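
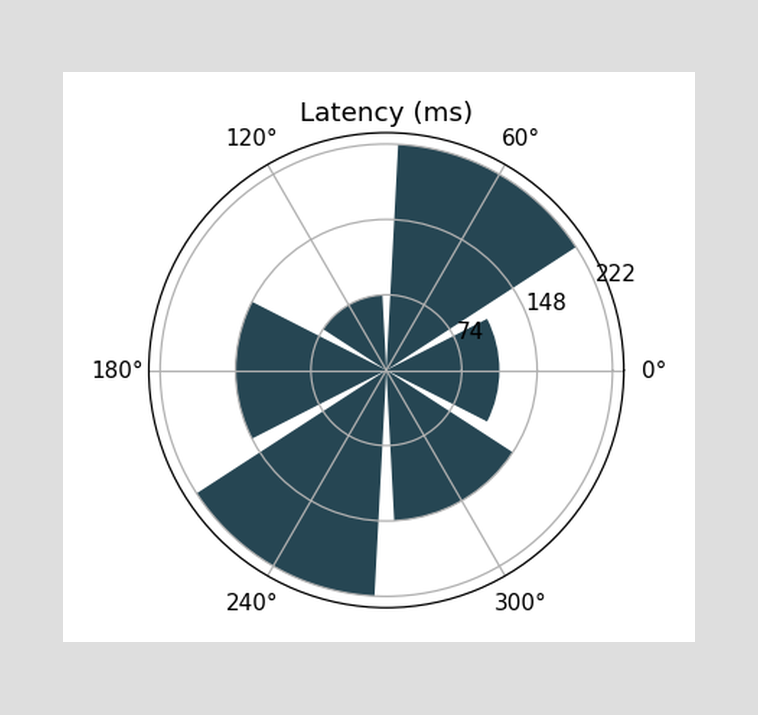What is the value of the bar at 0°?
111ms

The bar at 0° reaches 111ms on the radial axis.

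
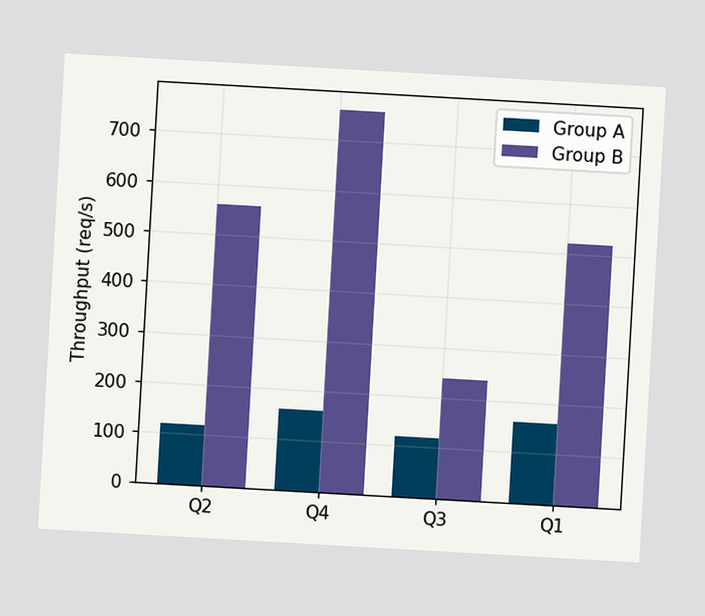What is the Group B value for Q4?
760req/s

The chart is tilted about 3° clockwise. The Group B bar at Q4 reaches 760req/s on the y-axis.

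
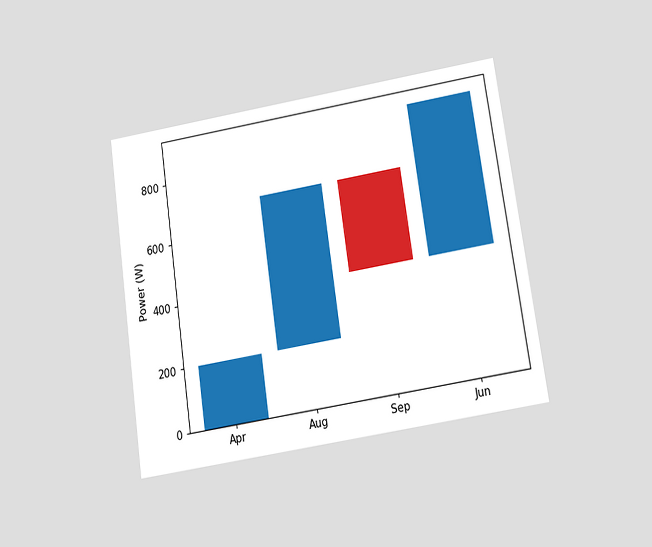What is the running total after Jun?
900W

The chart is tilted about 8° counter-clockwise and viewed slightly from below. After Jun the running total reaches 900W.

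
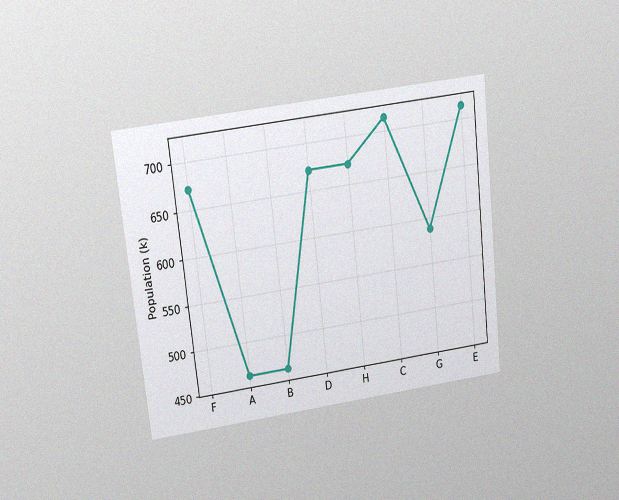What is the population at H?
The chart is tilted about 6° counter-clockwise and viewed slightly from above, with some photo noise. At H, the line is at 672k.

672k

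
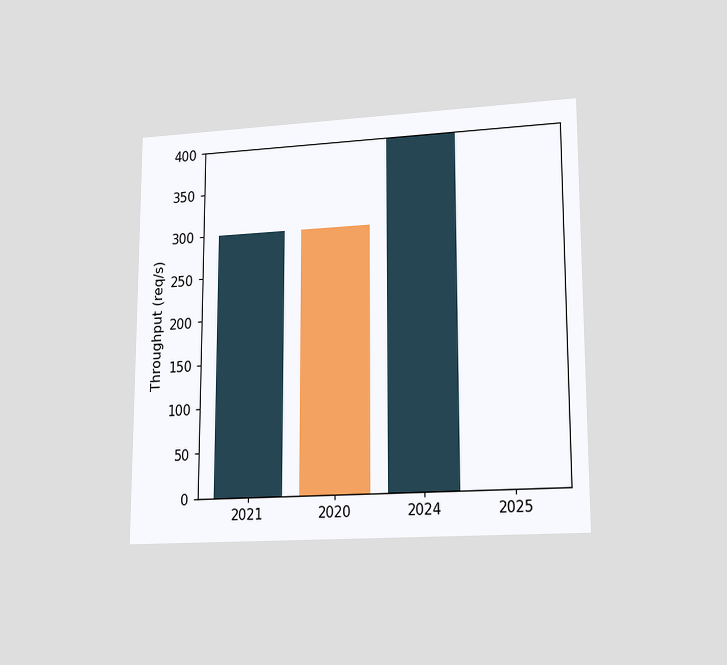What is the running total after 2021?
The chart is viewed at a slight angle. After 2021 the running total reaches 300req/s.

300req/s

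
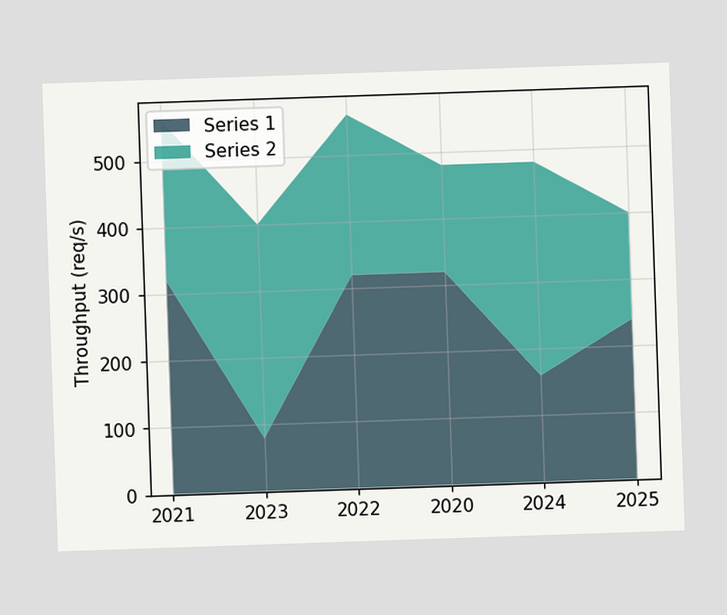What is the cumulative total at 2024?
480req/s

The stacked total at 2024 reaches 480req/s.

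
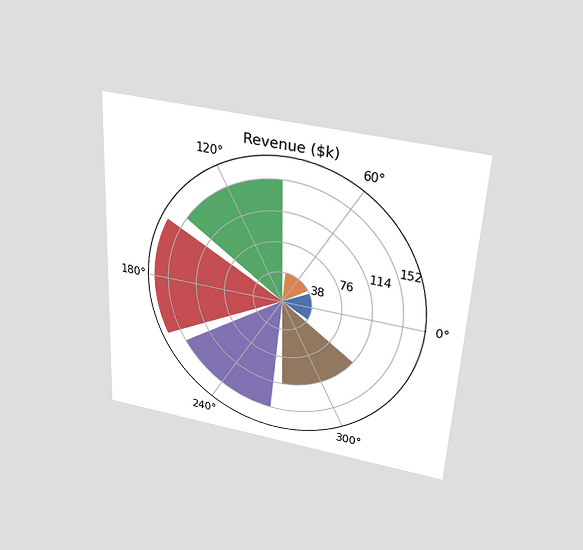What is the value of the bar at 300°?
$114k

The chart is tilted about 3° clockwise and viewed slightly from above. The bar at 300° reaches $114k on the radial axis.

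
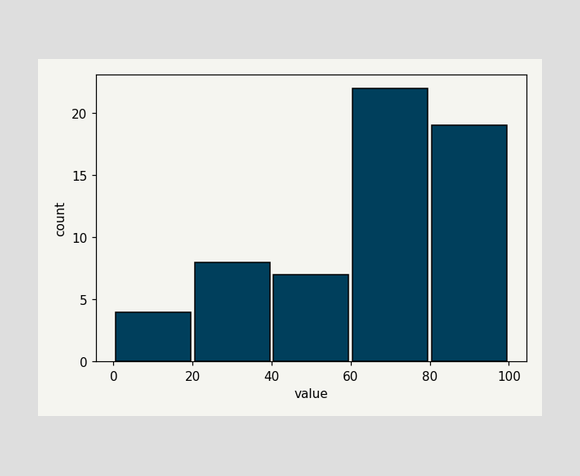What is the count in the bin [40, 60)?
The [40, 60) bin has height 7.

7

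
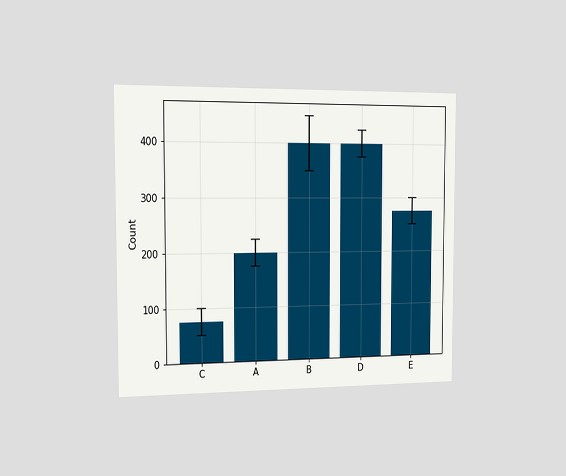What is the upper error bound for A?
225

The chart is viewed slightly from the left. The A bar's upper whisker reaches 225.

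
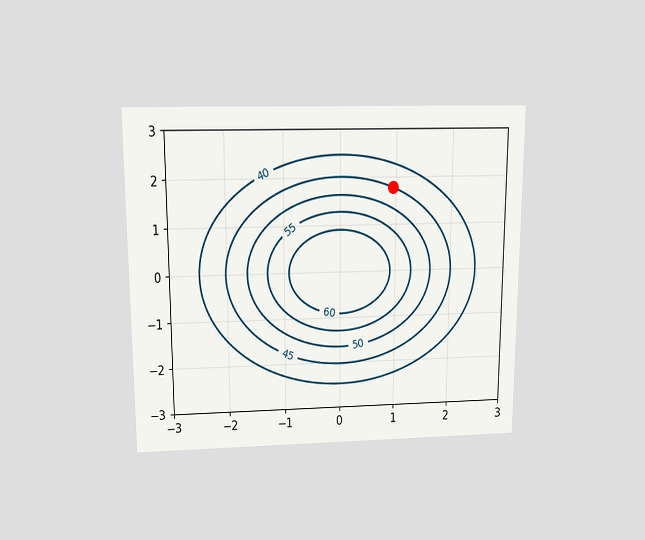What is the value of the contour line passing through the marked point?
45

The chart is viewed slightly from above. The marked point sits on the contour labelled 45.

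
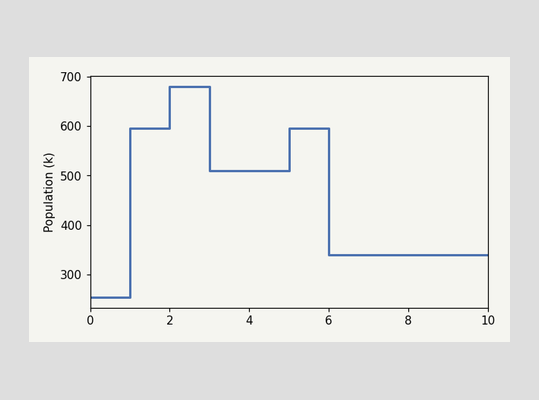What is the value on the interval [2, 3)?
680k

On [2, 3) the step sits at 680k.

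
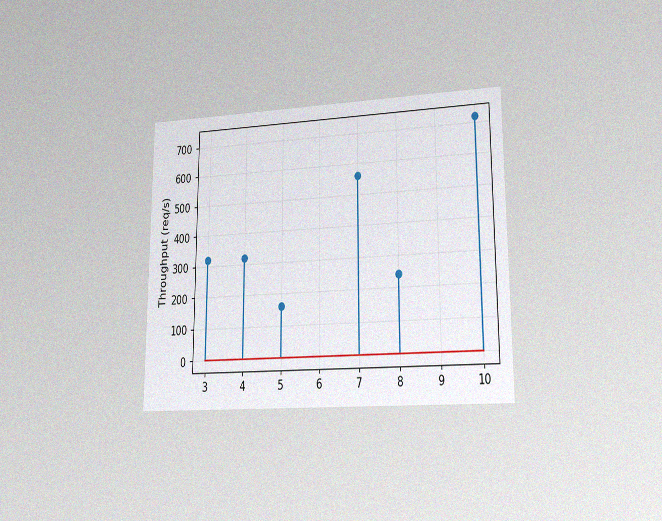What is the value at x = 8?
The chart is viewed at a slight angle, with some photo noise. The stem at x=8 reaches 240req/s.

240req/s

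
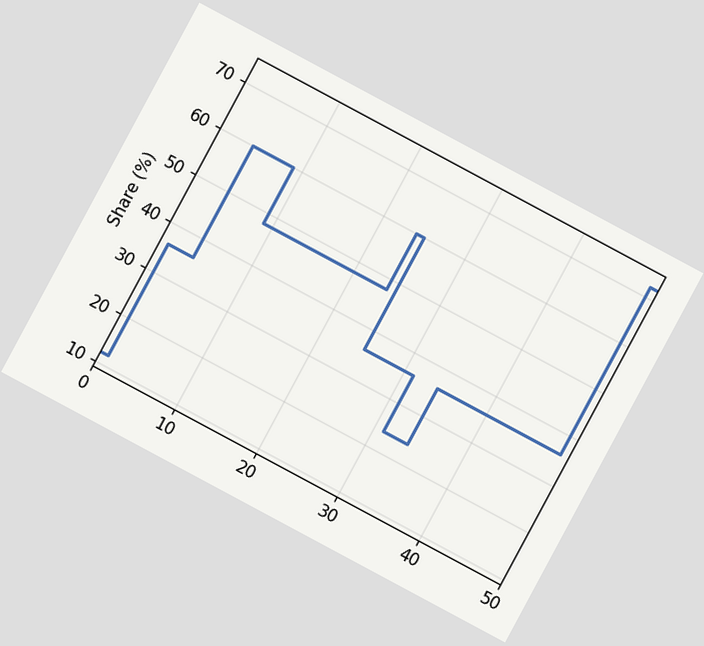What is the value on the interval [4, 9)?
60%

The chart is tilted about 28° clockwise. On [4, 9) the step sits at 60%.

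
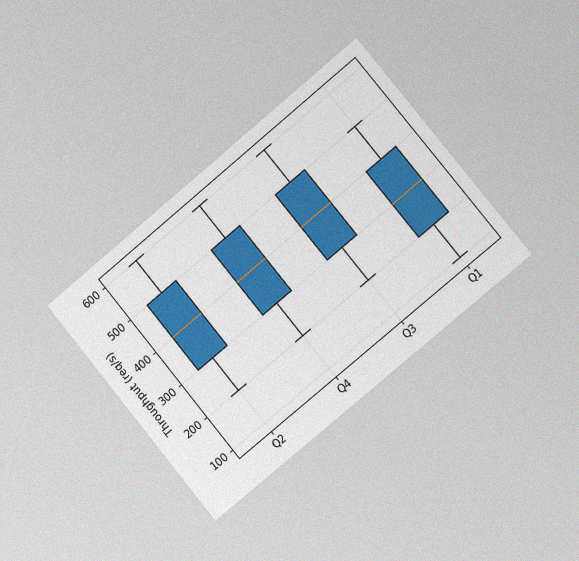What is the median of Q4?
The chart is tilted about 40° counter-clockwise and viewed slightly from the right, with some photo noise. The median line in the Q4 box sits at 400req/s.

400req/s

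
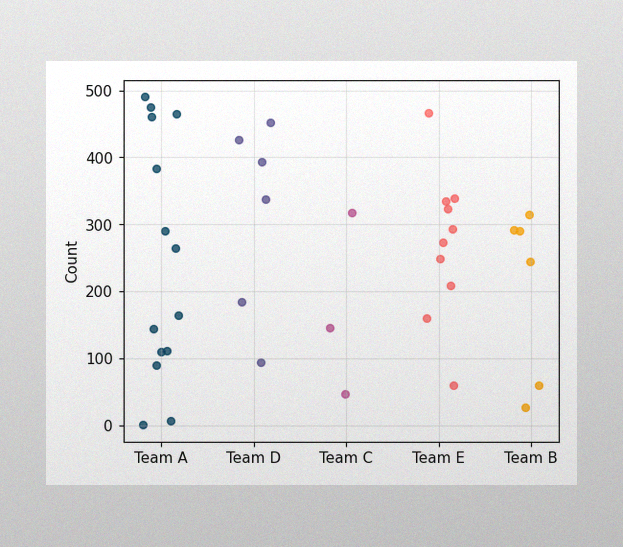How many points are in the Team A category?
The image has some photo noise and uneven lighting. Counting the markers in the Team A column gives 14.

14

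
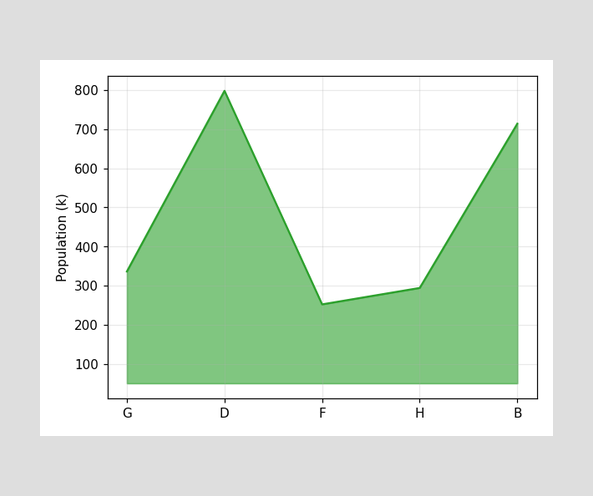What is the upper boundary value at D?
798k

At D the upper boundary is at 798k.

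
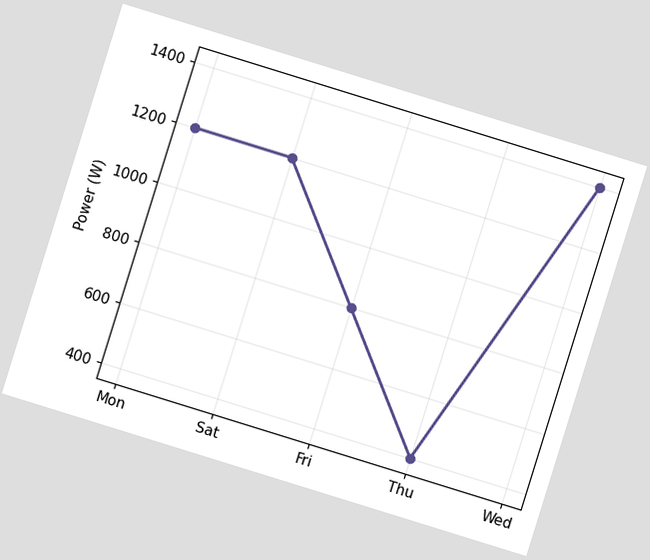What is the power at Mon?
The chart is tilted about 17° clockwise. At Mon, the line is at 1200W.

1200W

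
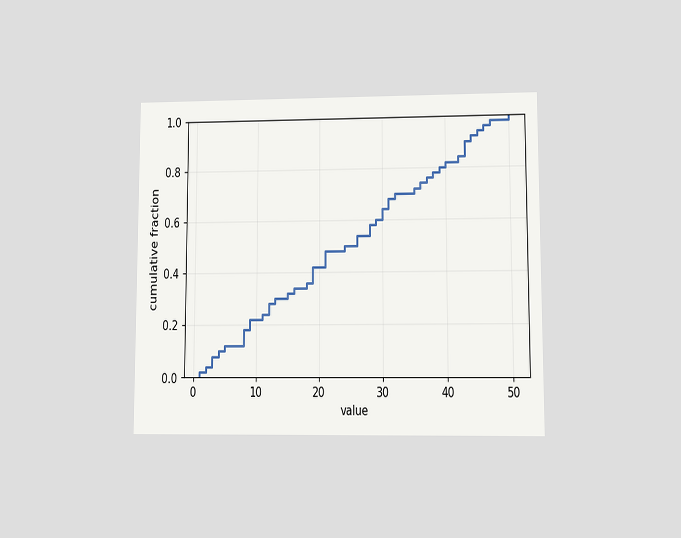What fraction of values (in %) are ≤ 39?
The chart is viewed at a slight angle. At x=39 the ECDF step is at 80%.

80%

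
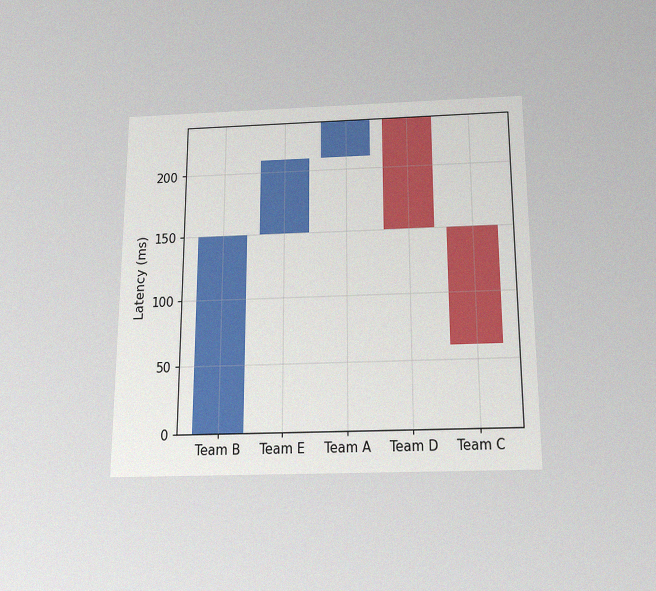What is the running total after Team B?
150ms

The chart is viewed slightly from below, with some photo noise. After Team B the running total reaches 150ms.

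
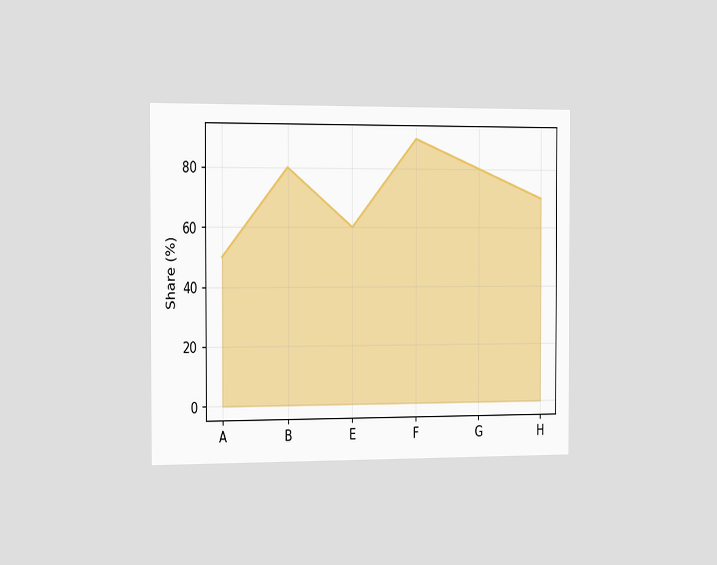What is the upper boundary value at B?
The chart is viewed slightly from the left. At B the upper boundary is at 80%.

80%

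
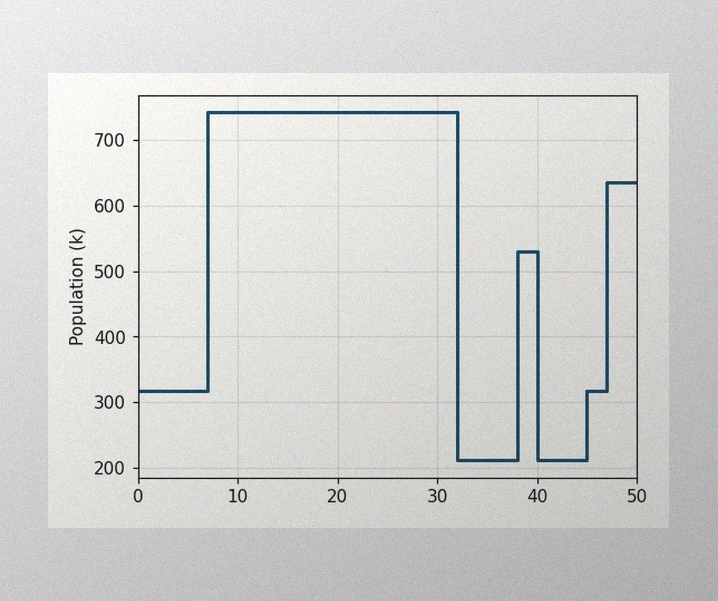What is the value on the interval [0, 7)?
318k

The image has some photo noise and uneven lighting. On [0, 7) the step sits at 318k.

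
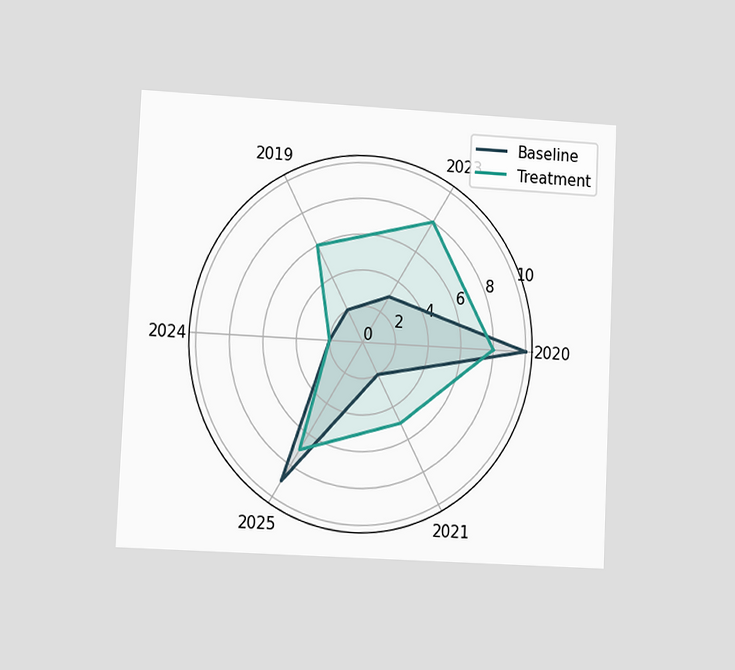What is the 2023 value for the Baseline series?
The chart is tilted about 3° clockwise and viewed at a slight angle. On the 2023 axis, Baseline reaches 3.

3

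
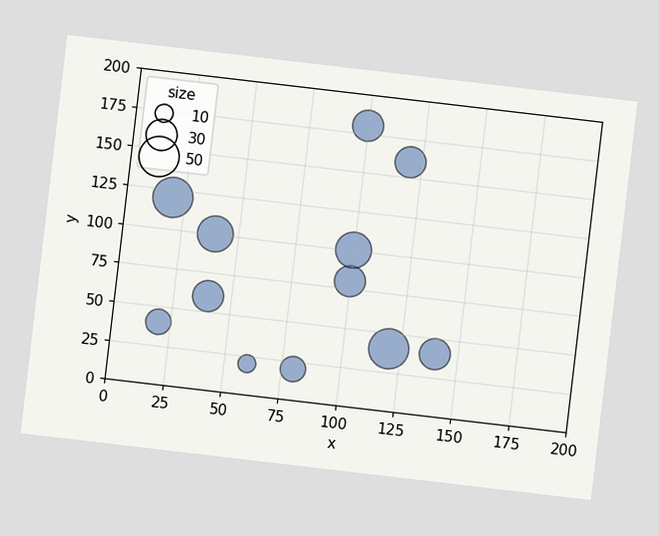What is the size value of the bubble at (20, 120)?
50

The chart is tilted about 7° clockwise. Matching the bubble at (20, 120) against the size legend gives 50.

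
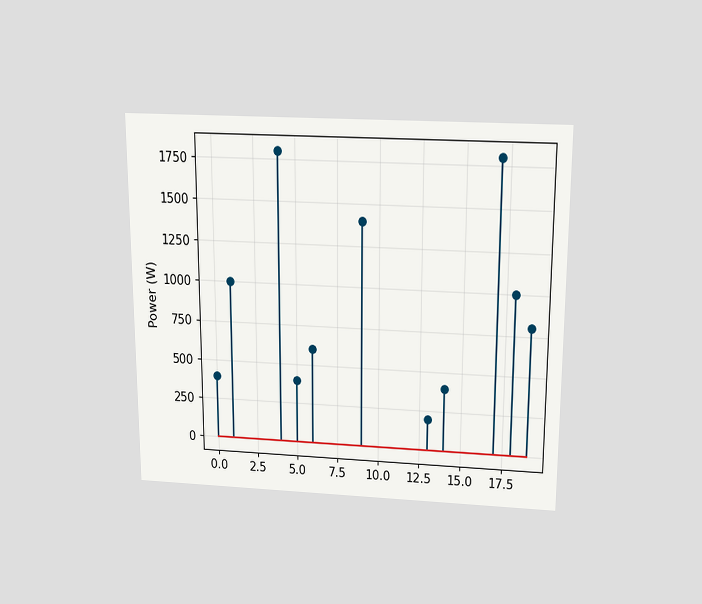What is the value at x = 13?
The chart is viewed slightly from above. The stem at x=13 reaches 200W.

200W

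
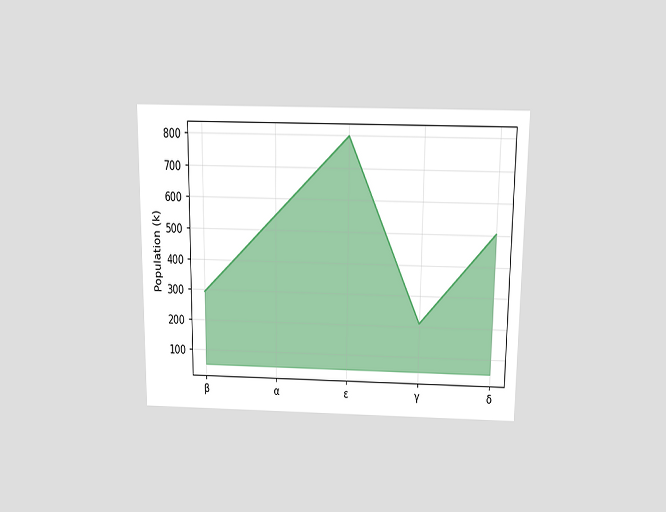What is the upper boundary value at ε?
The chart is viewed slightly from above. At ε the upper boundary is at 798k.

798k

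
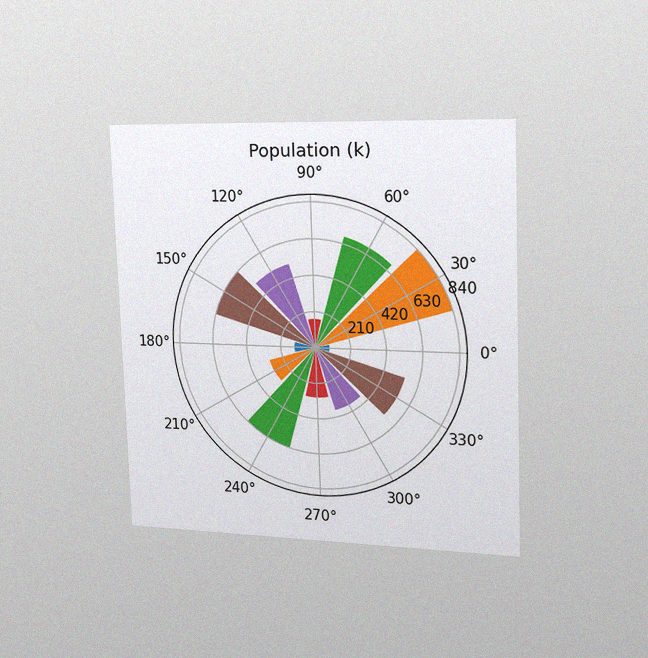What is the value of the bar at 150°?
The chart is tilted about 2° counter-clockwise and viewed slightly from the right, with some photo noise. The bar at 150° reaches 630k on the radial axis.

630k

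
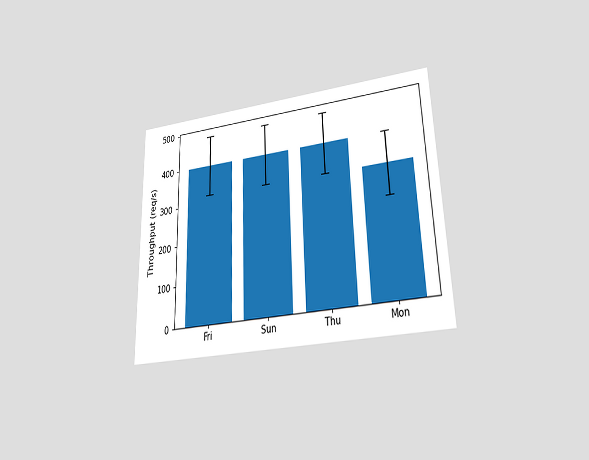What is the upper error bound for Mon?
The chart is viewed at a slight angle. The Mon bar's upper whisker reaches 400req/s.

400req/s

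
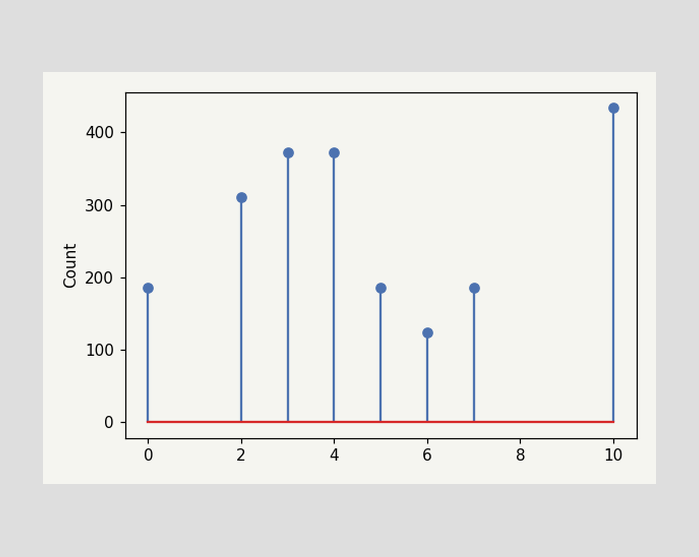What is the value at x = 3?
The stem at x=3 reaches 372.

372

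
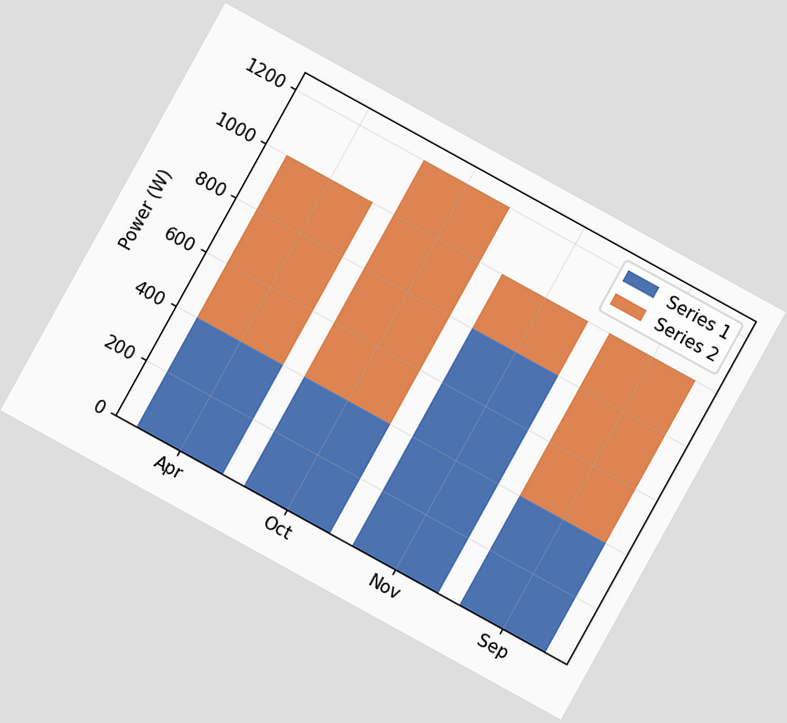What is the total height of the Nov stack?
1000W

The chart is tilted about 29° clockwise. The Nov stack's top reaches 1000W on the y-axis.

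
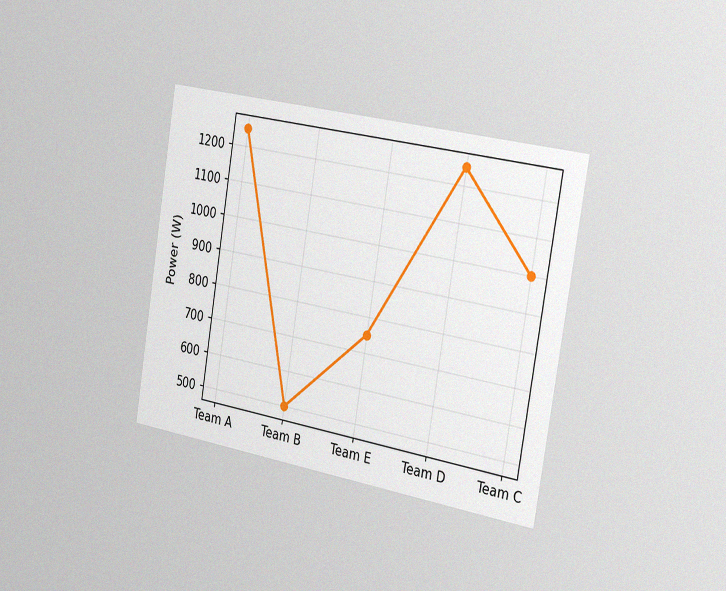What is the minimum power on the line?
The chart is tilted about 9° clockwise and viewed slightly from the right, with some photo noise. The lowest point is at Team B, and reading across to the y-axis gives 500W.

500W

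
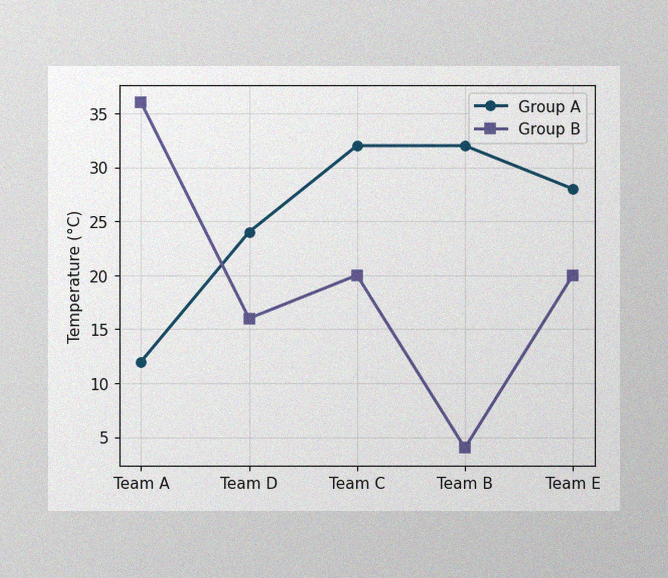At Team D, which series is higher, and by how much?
The image has some photo noise and uneven lighting. At Team D, Group A sits above the other line by 8°C.

Group A, by 8°C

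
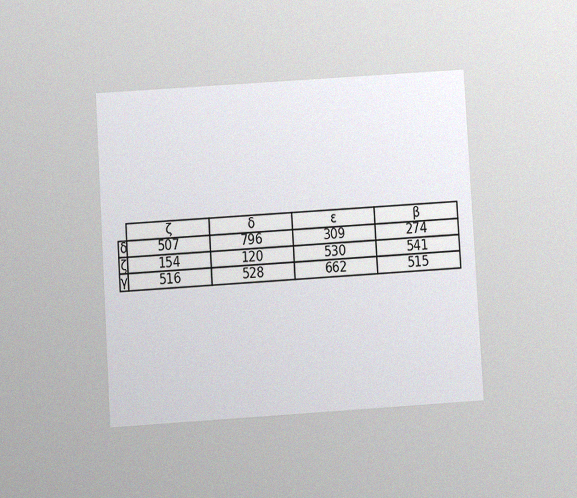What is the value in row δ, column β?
The chart is tilted about 3° counter-clockwise and viewed at a slight angle, with some photo noise. The (δ, β) cell reads 274.

274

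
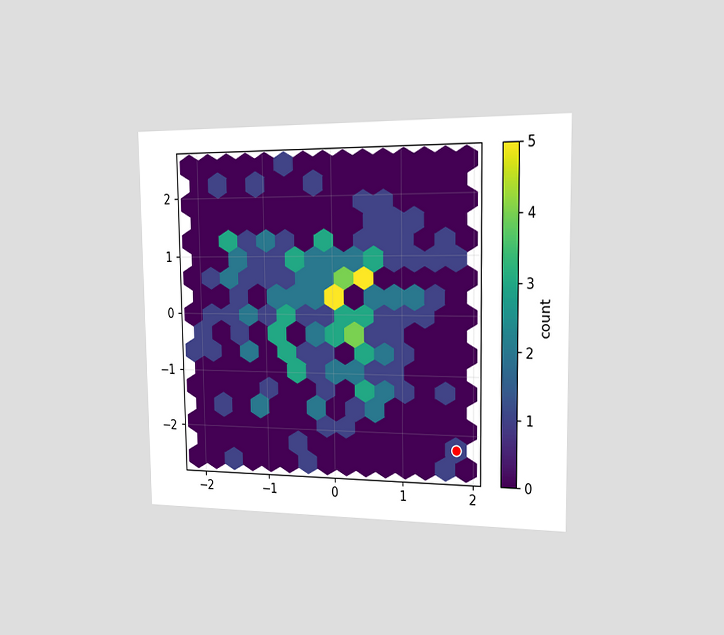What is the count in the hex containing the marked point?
The chart is viewed slightly from the right. The marked hex reads 1 on the colorbar.

1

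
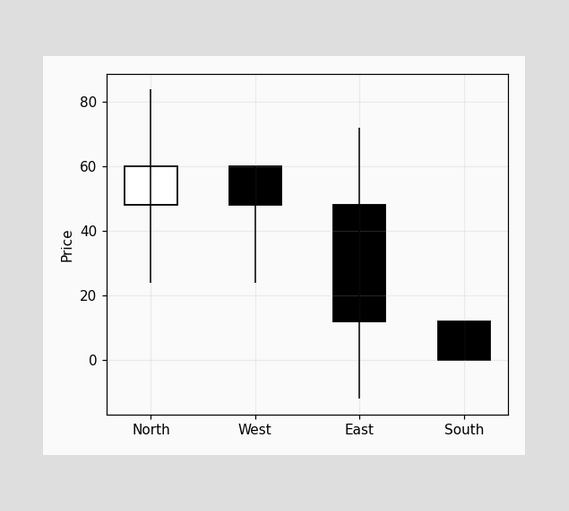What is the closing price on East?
12

The East candle closes at 12.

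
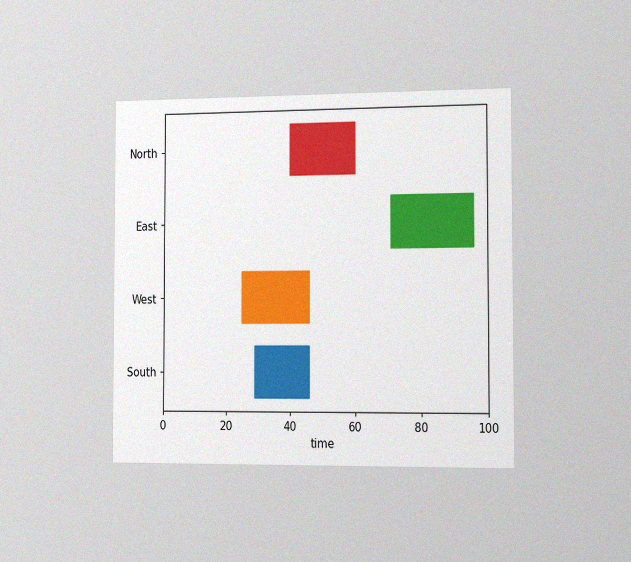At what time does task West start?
The chart is viewed slightly from the right, with some photo noise. The West bar begins at t=25.

25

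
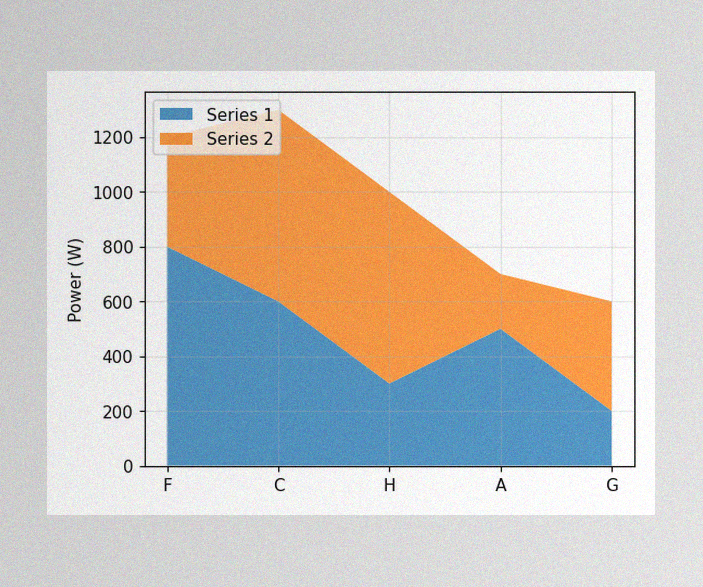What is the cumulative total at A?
700W

The image has some photo noise and uneven lighting. The stacked total at A reaches 700W.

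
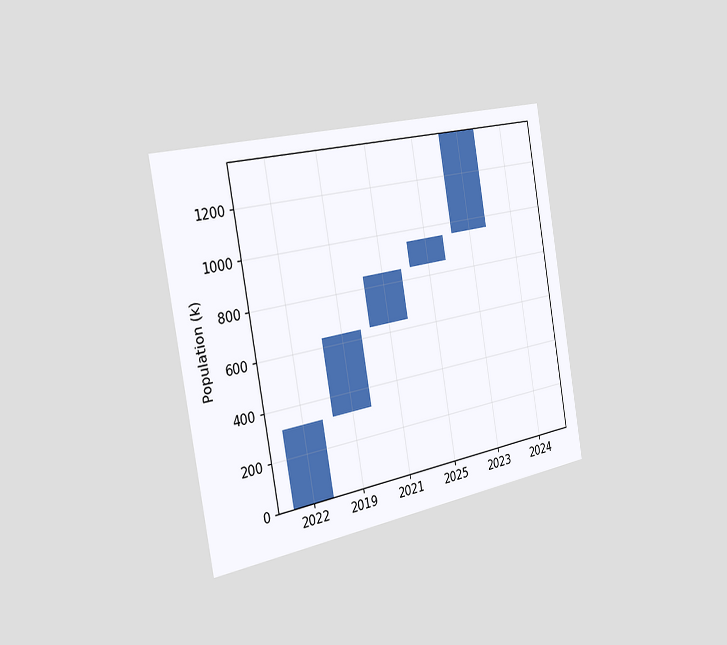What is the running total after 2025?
954k

The chart is tilted about 10° counter-clockwise and viewed slightly from the left. After 2025 the running total reaches 954k.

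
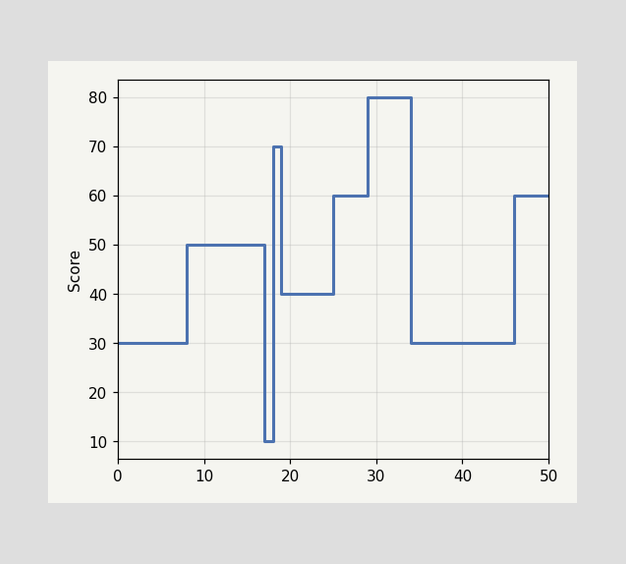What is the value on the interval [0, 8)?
30

On [0, 8) the step sits at 30.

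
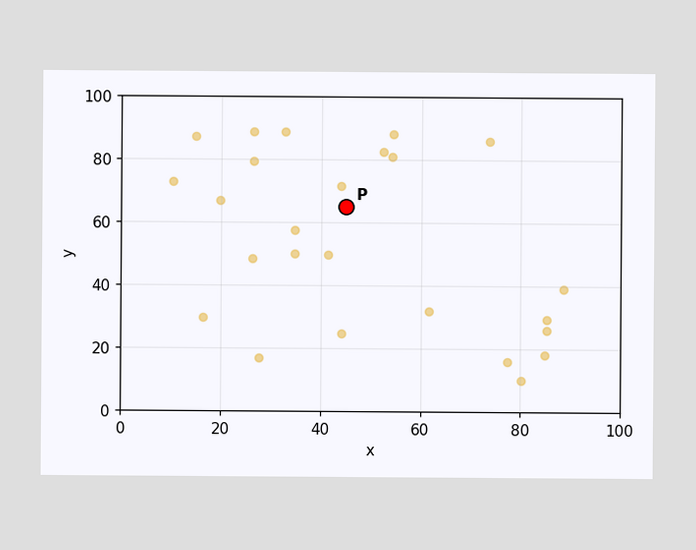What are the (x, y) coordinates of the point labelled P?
(45, 65)

Following the gridlines from P to each axis, P sits at (45, 65).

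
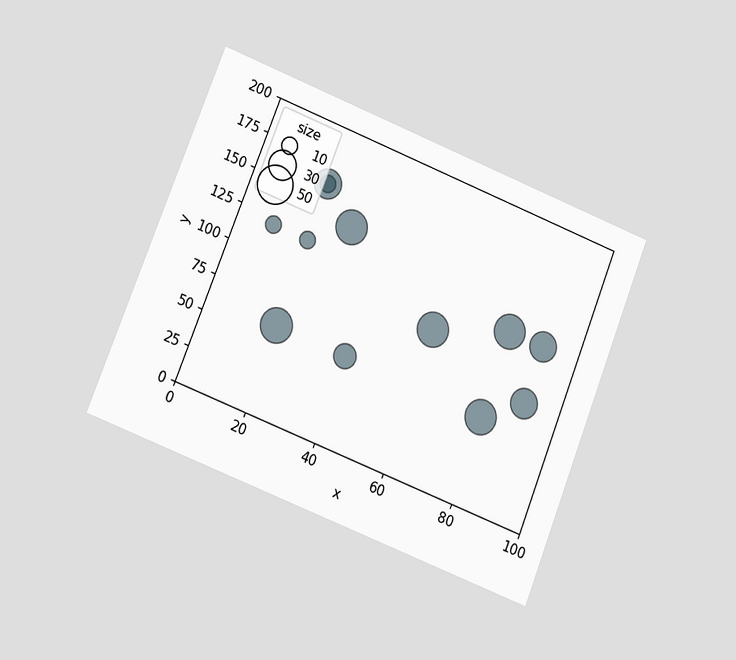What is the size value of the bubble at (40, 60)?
The chart is tilted about 22° clockwise and viewed at a slight angle. Matching the bubble at (40, 60) against the size legend gives 20.

20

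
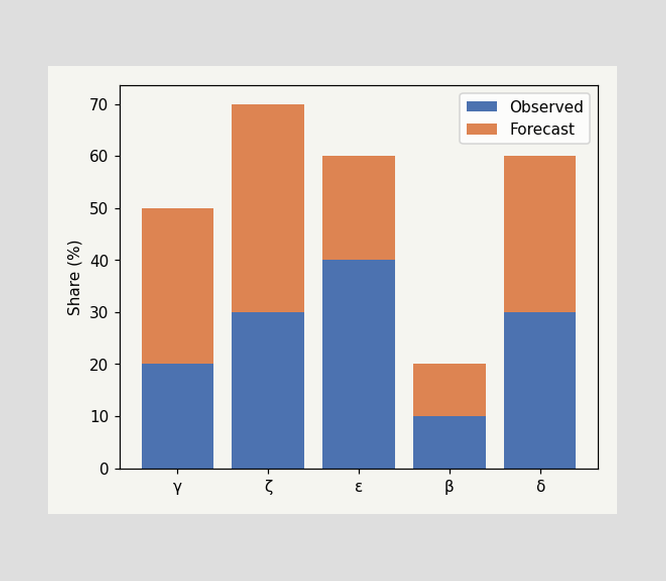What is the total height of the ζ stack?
70%

The ζ stack's top reaches 70% on the y-axis.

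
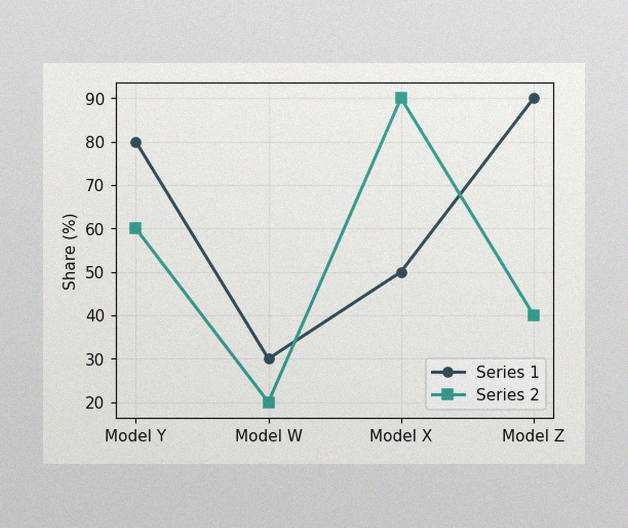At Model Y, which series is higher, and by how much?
Series 1, by 20%

The image has some photo noise and uneven lighting. At Model Y, Series 1 sits above the other line by 20%.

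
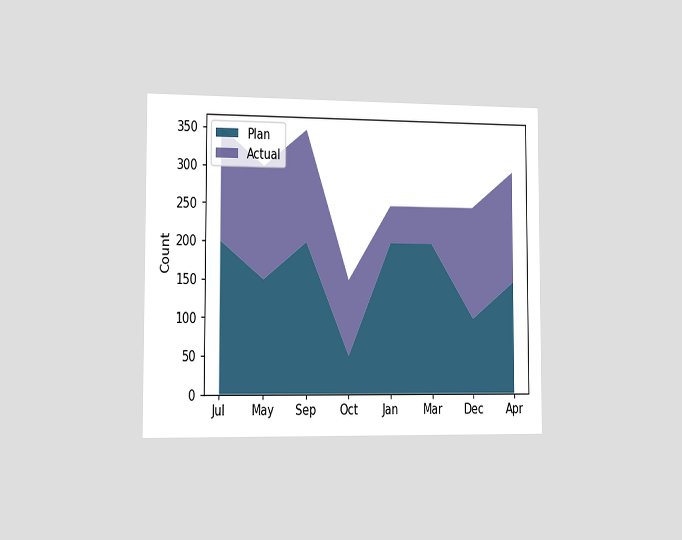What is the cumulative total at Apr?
The chart is viewed slightly from the left. The stacked total at Apr reaches 300.

300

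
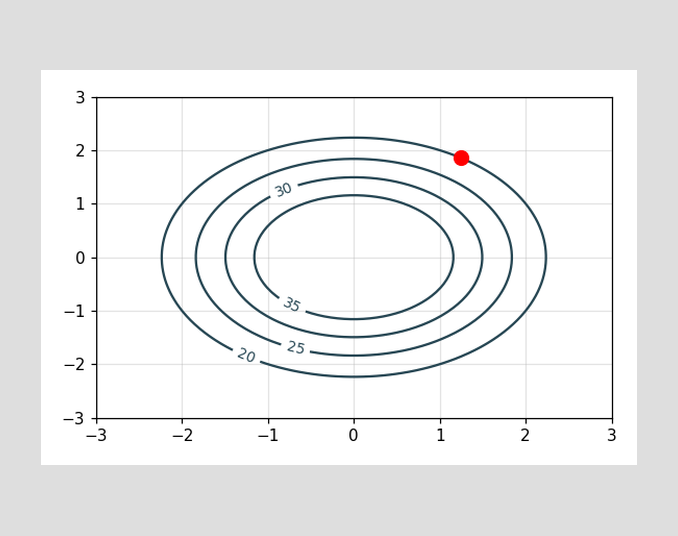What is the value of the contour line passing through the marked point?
20

The marked point sits on the contour labelled 20.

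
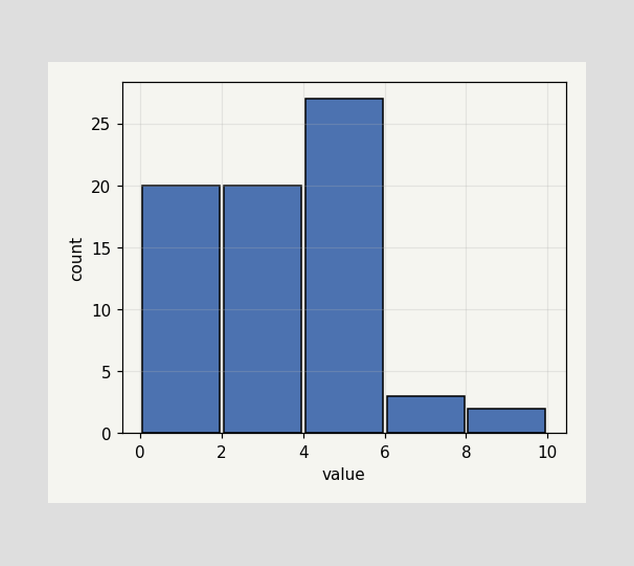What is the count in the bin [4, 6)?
The [4, 6) bin has height 27.

27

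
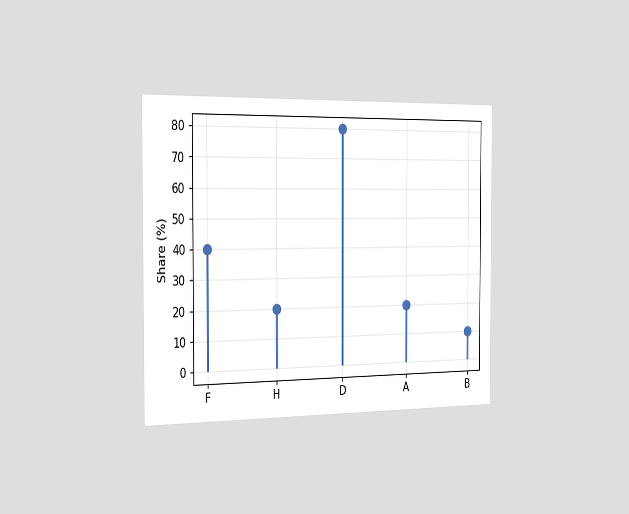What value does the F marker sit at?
40%

The chart is viewed slightly from the left. The F marker sits at 40%.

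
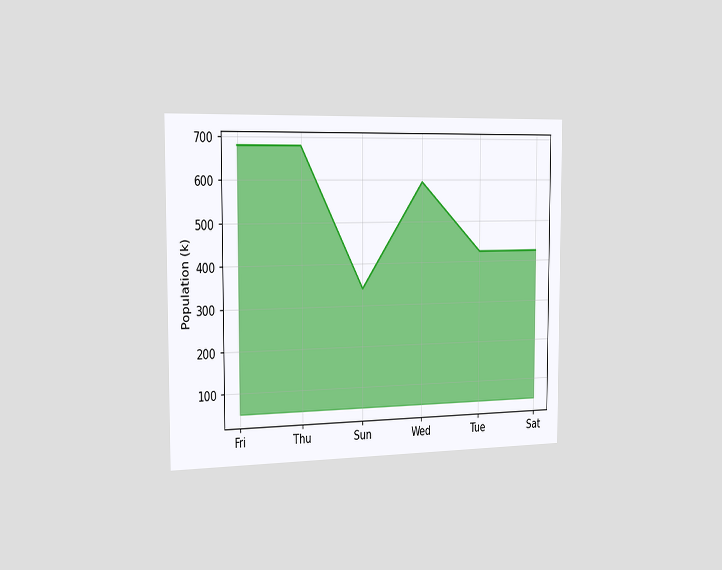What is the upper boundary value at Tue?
425k

The chart is viewed slightly from the left. At Tue the upper boundary is at 425k.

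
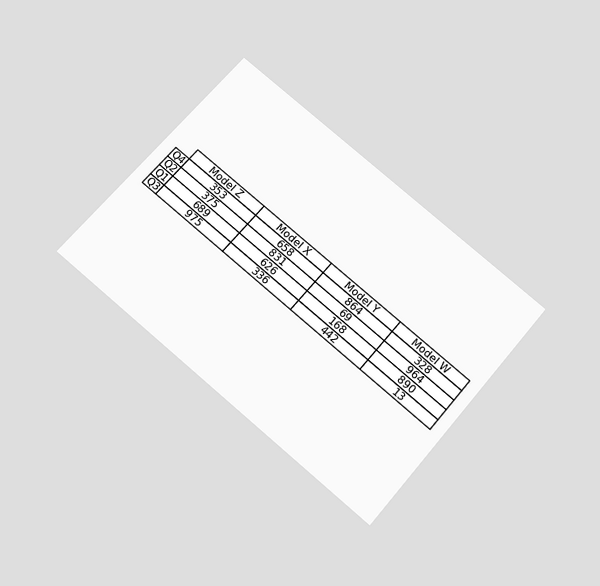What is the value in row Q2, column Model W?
964

The chart is tilted about 40° clockwise and viewed slightly from below. The (Q2, Model W) cell reads 964.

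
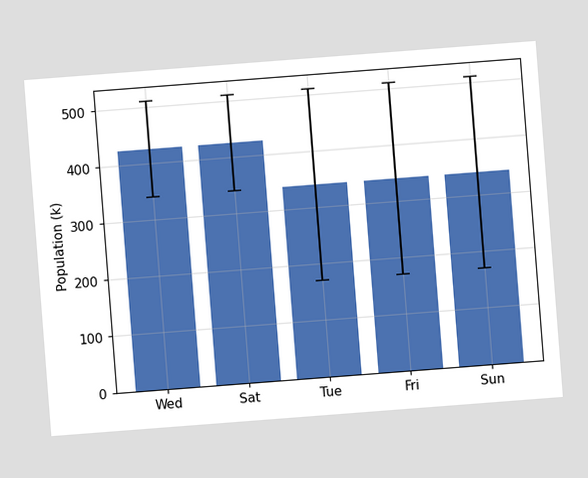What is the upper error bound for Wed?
The chart is tilted about 4° counter-clockwise. The Wed bar's upper whisker reaches 510k.

510k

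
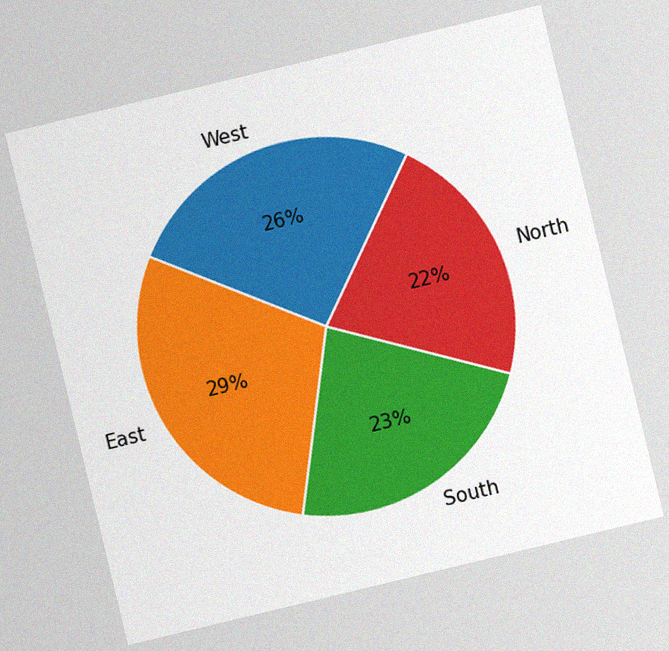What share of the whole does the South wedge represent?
The chart is tilted about 14° counter-clockwise, with some photo noise. The South slice takes up 23% of the pie.

23%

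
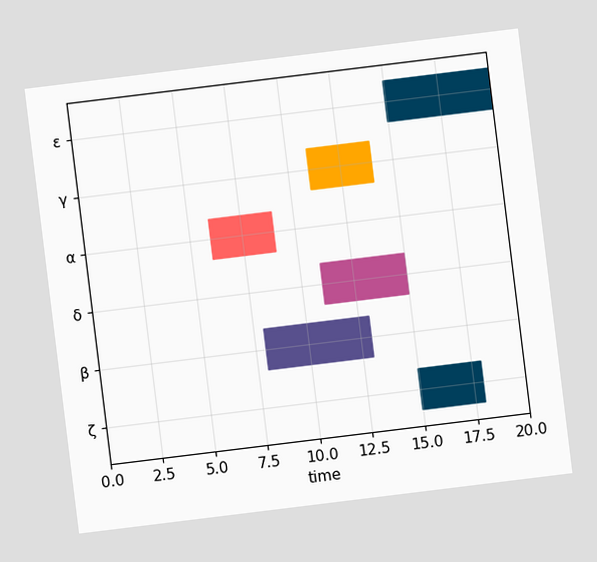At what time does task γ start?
11

The chart is tilted about 7° counter-clockwise. The γ bar begins at t=11.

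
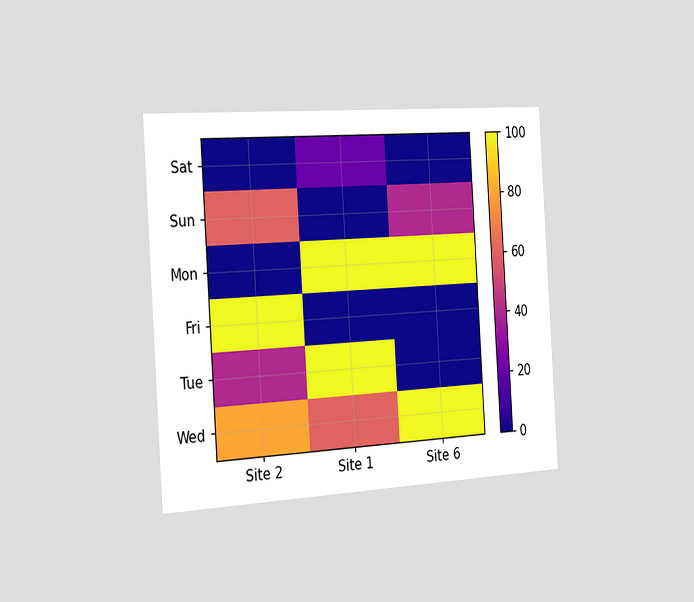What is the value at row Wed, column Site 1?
60

The chart is tilted about 4° counter-clockwise and viewed slightly from the left. Matching cell (Wed, Site 1) against the colorbar gives 60.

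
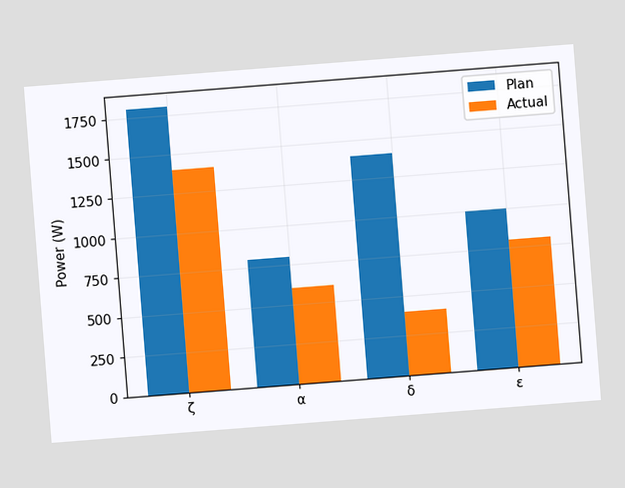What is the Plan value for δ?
1400W

The chart is tilted about 4° counter-clockwise. The Plan bar at δ reaches 1400W on the y-axis.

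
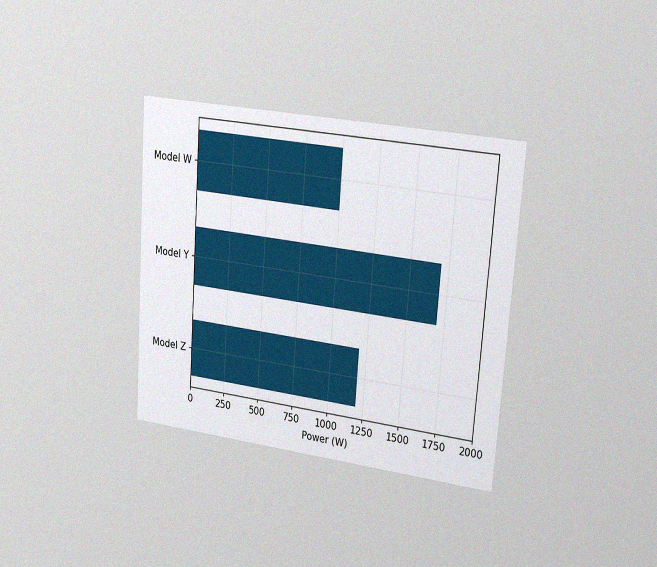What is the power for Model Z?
1200W

The chart is tilted about 4° clockwise and viewed slightly from the right, with some photo noise. Reading along the chart's x-axis, the Model Z bar reaches 1200W.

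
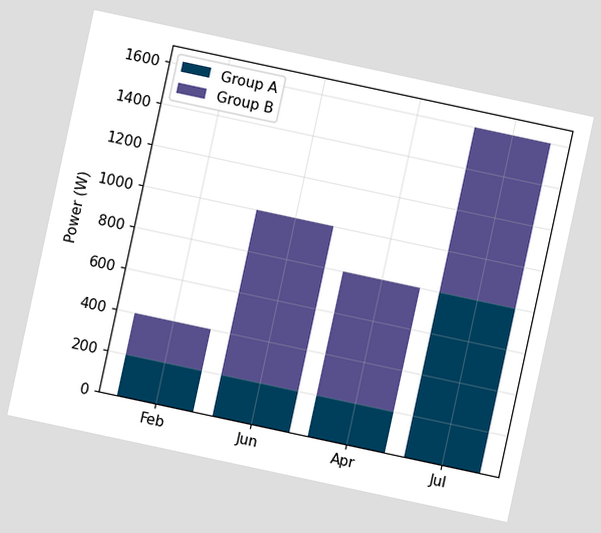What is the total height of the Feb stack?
400W

The chart is tilted about 12° clockwise. The Feb stack's top reaches 400W on the y-axis.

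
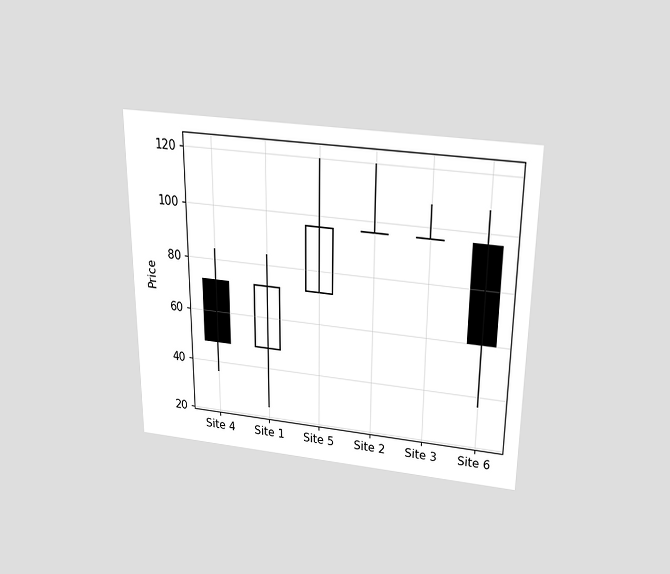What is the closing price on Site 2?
96

The chart is viewed slightly from above. The Site 2 candle closes at 96.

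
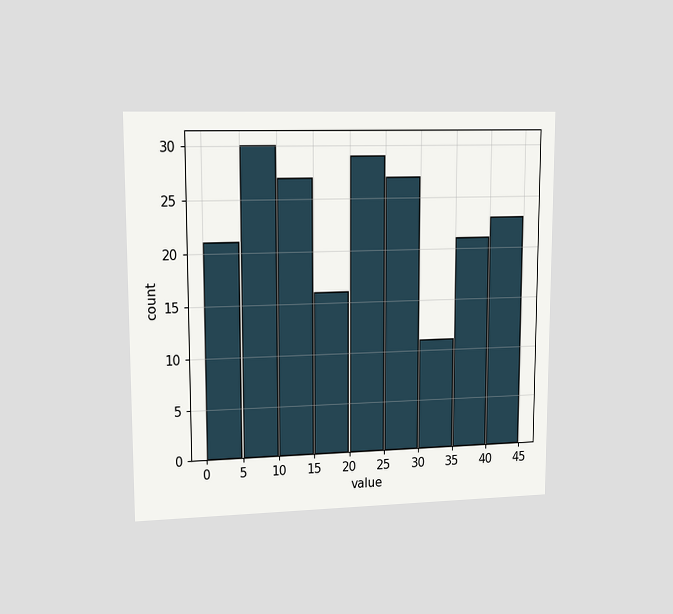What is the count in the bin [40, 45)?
23

The chart is viewed at a slight angle. The [40, 45) bin has height 23.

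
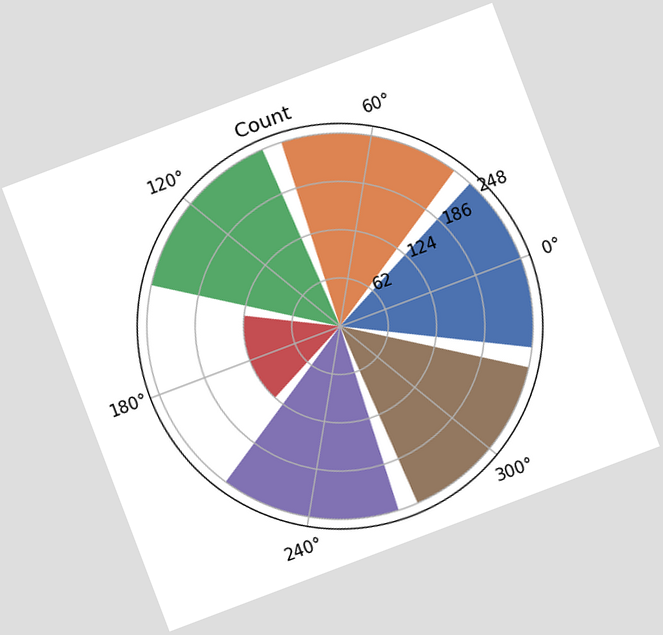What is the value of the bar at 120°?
The chart is tilted about 21° counter-clockwise. The bar at 120° reaches 248 on the radial axis.

248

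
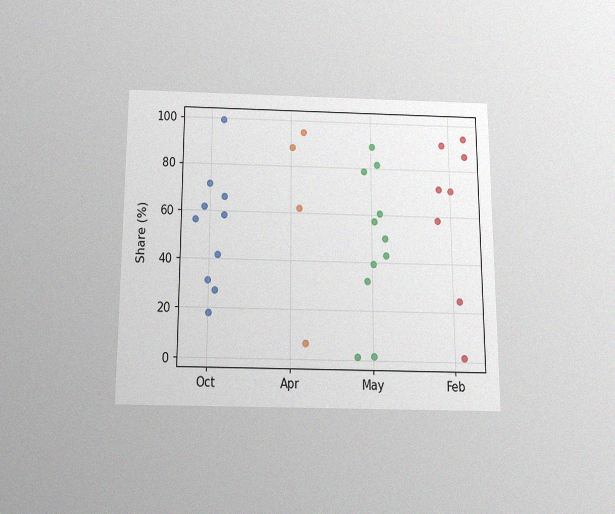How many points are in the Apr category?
4

The chart is viewed slightly from below, with some photo noise. Counting the markers in the Apr column gives 4.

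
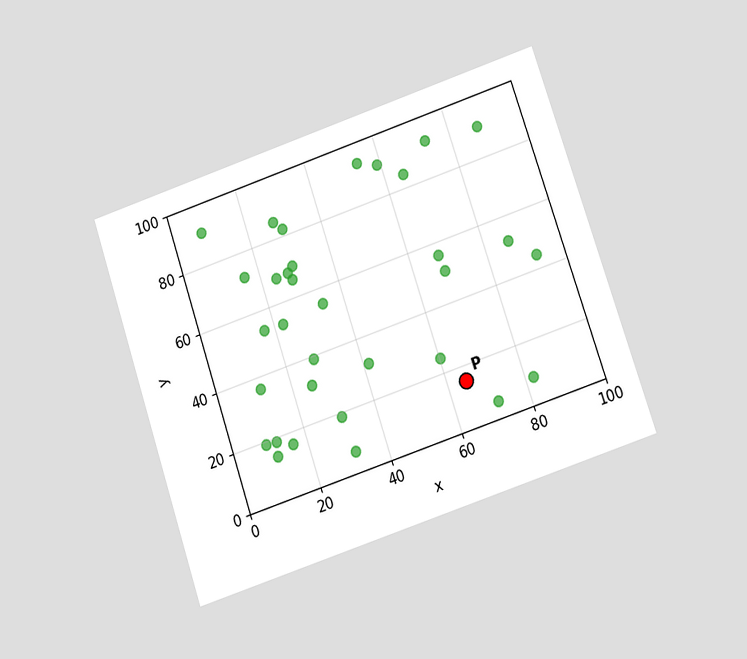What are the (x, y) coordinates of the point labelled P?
The chart is tilted about 19° counter-clockwise and viewed at a slight angle. Following the gridlines from P to each axis, P sits at (65, 15).

(65, 15)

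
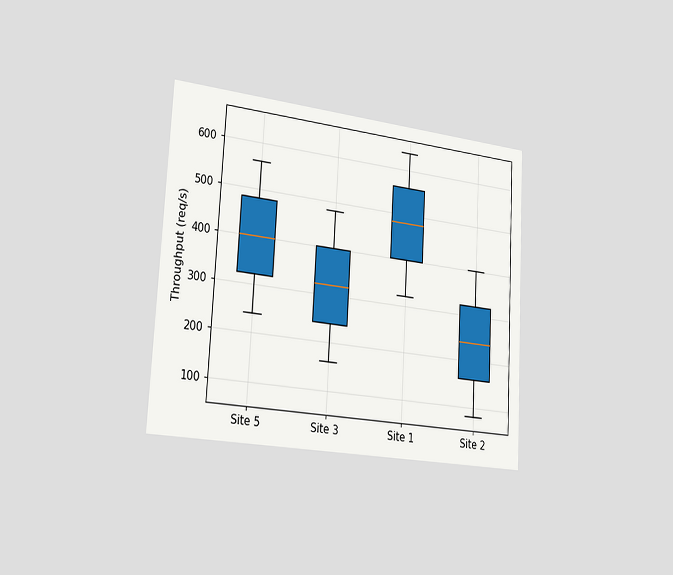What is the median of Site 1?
The chart is tilted about 3° clockwise and viewed slightly from the left. The median line in the Site 1 box sits at 480req/s.

480req/s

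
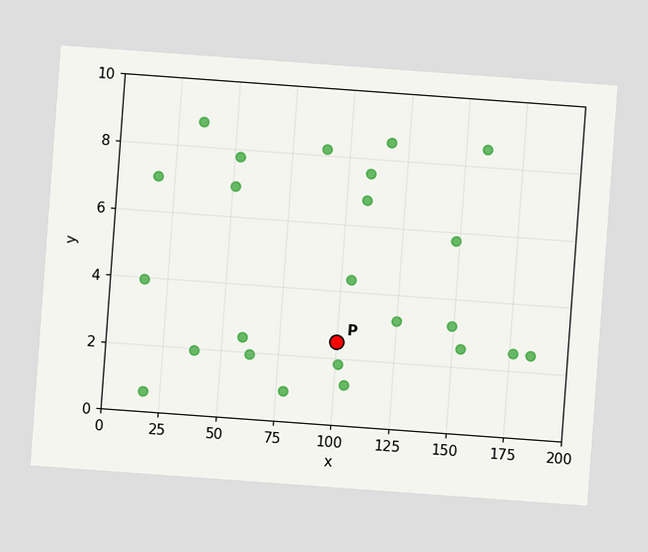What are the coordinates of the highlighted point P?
(100, 2.5)

The chart is tilted about 4° clockwise. Following the gridlines from P to each axis, P sits at (100, 2.5).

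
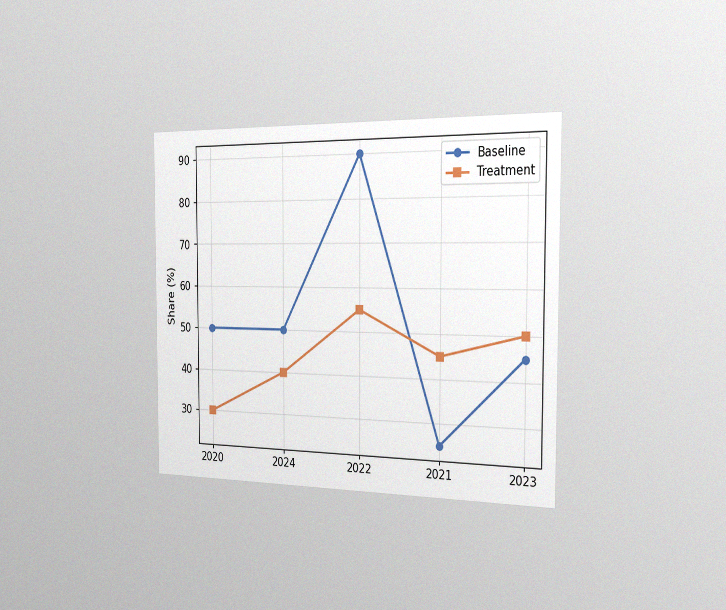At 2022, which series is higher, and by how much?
The chart is viewed slightly from the right, with some photo noise. At 2022, Baseline sits above the other line by 35%.

Baseline, by 35%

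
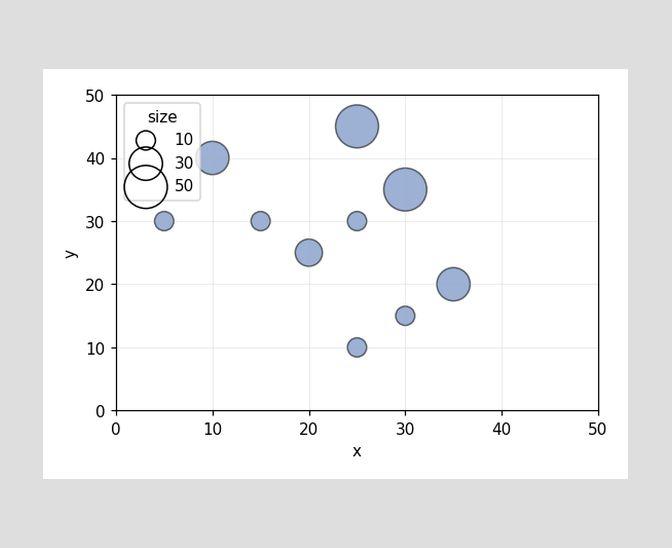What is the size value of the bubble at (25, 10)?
10

Matching the bubble at (25, 10) against the size legend gives 10.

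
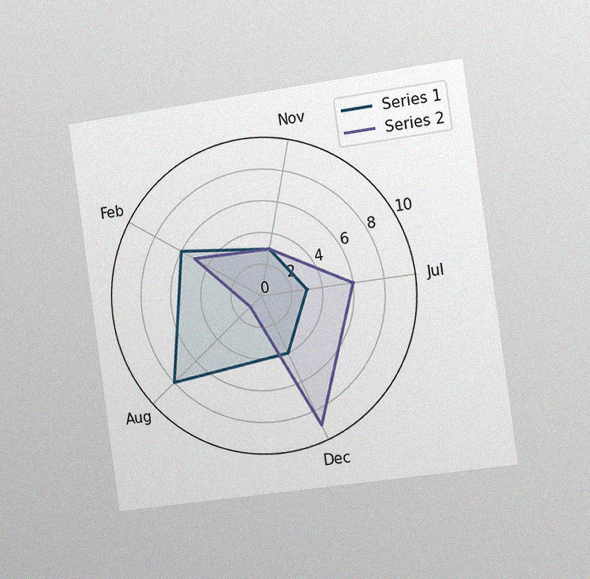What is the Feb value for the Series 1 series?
The chart is tilted about 8° counter-clockwise and viewed slightly from the right, with some photo noise. On the Feb axis, Series 1 reaches 6.

6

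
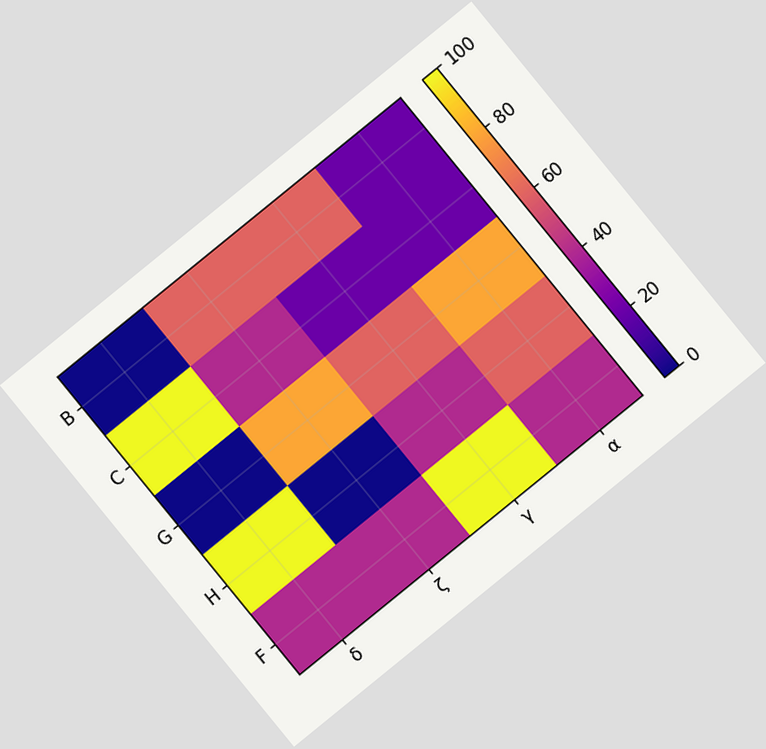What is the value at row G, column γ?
60

The chart is tilted about 39° counter-clockwise. Matching cell (G, γ) against the colorbar gives 60.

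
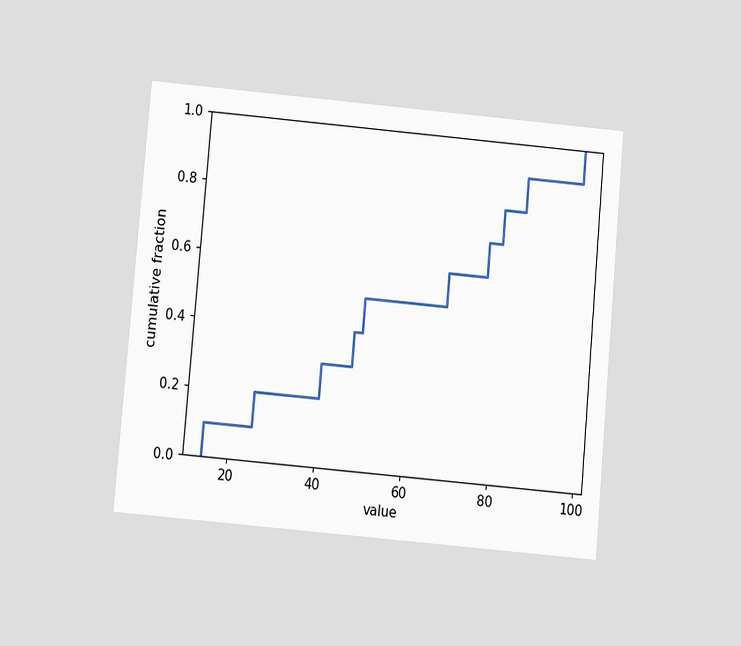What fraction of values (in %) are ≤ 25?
20%

The chart is tilted about 5° clockwise and viewed slightly from below. At x=25 the ECDF step is at 20%.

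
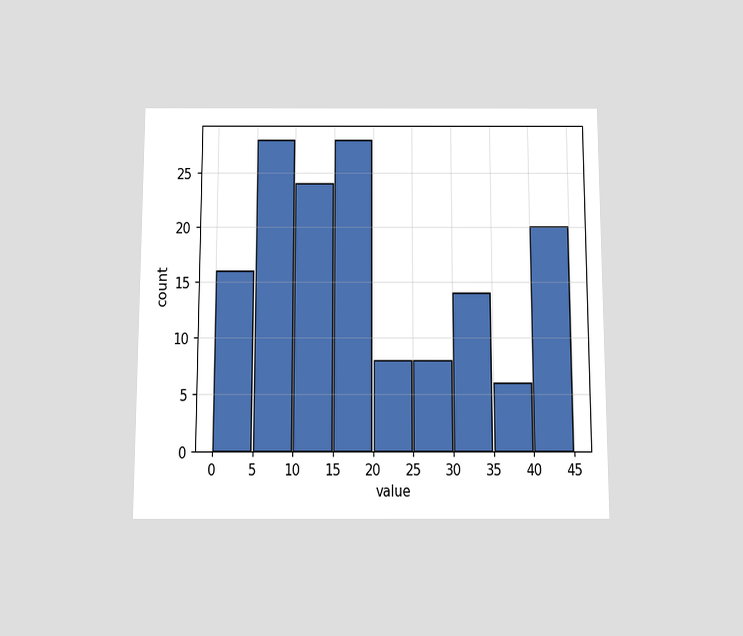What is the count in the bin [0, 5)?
The chart is viewed slightly from below. The [0, 5) bin has height 16.

16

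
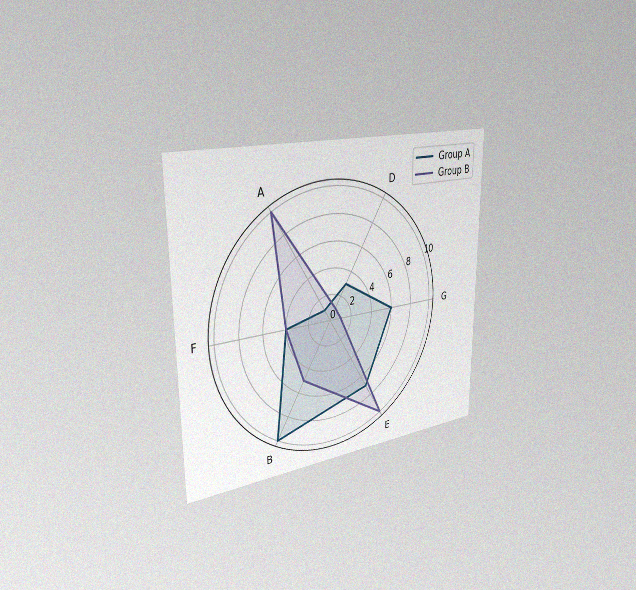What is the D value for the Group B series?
The chart is viewed slightly from the left, with some photo noise. On the D axis, Group B reaches 1.

1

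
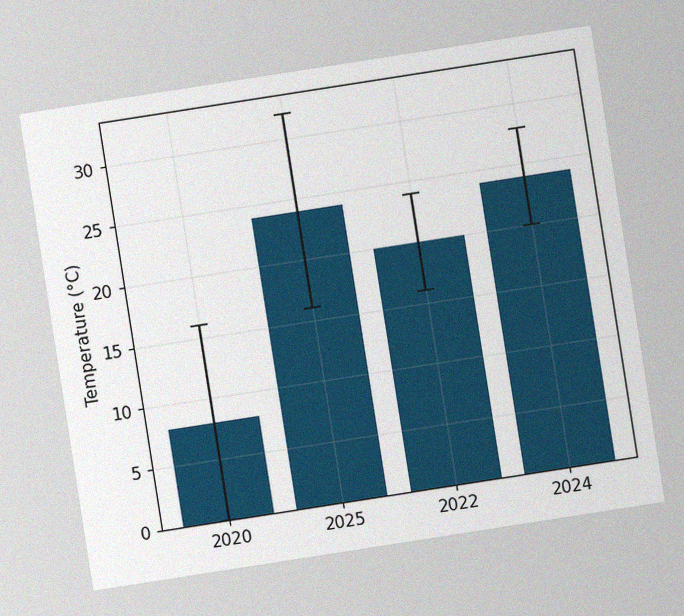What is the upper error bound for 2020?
The chart is tilted about 9° counter-clockwise, with some photo noise. The 2020 bar's upper whisker reaches 16°C.

16°C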